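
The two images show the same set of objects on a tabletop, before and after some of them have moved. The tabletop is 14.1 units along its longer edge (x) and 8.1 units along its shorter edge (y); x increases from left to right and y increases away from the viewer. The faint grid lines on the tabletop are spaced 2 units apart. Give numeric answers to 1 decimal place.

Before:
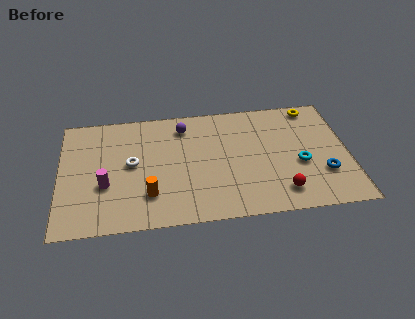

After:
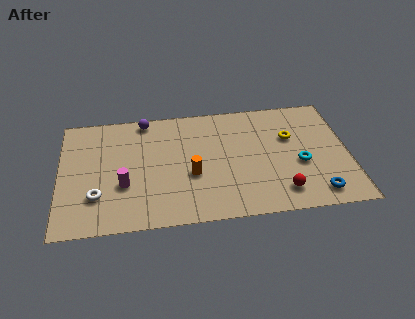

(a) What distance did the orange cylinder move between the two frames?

2.4

The orange cylinder was near (4.3, 2.1) before and (6.4, 3.2) after, so it travelled √(2.1² + 1.1²) ≈ 2.4 units.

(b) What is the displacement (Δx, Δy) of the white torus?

(-1.7, -2.0)

The white torus was at about (3.5, 4.3) and moved to about (1.8, 2.3).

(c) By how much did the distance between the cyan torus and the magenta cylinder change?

-0.9

Before: roughly 9.5 units apart; after: 8.6. That's 0.9 units closer together.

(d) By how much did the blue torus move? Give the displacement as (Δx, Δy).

(-0.4, -1.3)

The blue torus started near (12.8, 2.5) and ended near (12.4, 1.2).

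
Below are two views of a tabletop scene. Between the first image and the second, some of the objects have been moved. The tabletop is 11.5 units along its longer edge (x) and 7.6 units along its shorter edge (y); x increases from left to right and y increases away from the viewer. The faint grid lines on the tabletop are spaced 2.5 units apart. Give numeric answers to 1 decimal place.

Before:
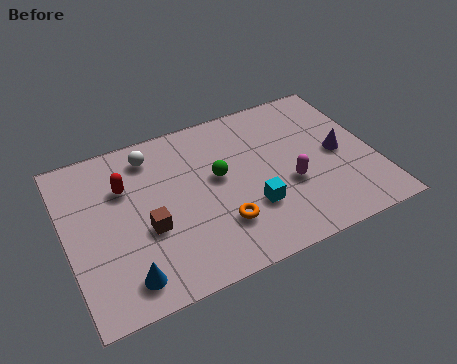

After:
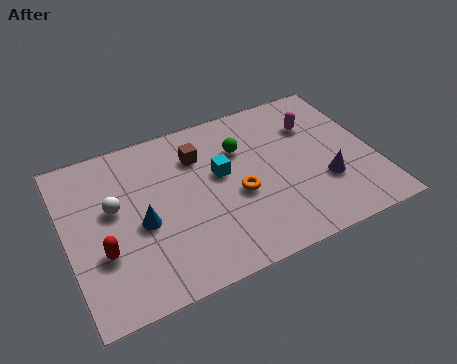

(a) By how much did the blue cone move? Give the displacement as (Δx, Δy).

(0.8, 2.1)

The blue cone started near (1.9, 1.2) and ended near (2.7, 3.3).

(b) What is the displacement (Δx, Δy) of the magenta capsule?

(1.3, 2.5)

From the two frames, the magenta capsule sits at roughly (8.2, 2.9) before and (9.5, 5.4) after.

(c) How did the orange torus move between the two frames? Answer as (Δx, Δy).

(0.8, 1.1)

The orange torus was at about (5.5, 2.1) and moved to about (6.3, 3.2).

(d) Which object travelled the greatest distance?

the brown cube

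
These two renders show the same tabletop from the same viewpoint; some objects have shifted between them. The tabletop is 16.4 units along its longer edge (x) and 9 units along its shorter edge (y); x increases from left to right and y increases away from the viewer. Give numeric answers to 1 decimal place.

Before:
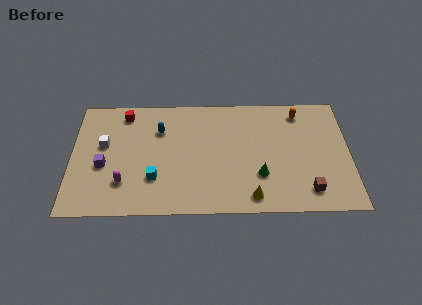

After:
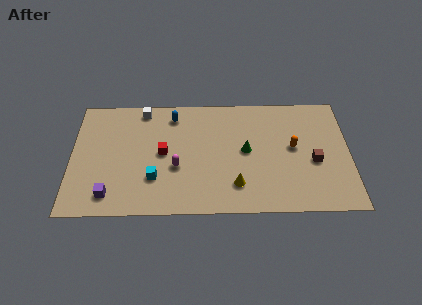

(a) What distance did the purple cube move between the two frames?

2.2

From (1.9, 3.7) to (2.3, 1.5), the purple cube covered √(0.4² + 2.2²) ≈ 2.2 units.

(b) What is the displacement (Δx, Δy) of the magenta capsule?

(3.1, 1.1)

The magenta capsule was at about (3.1, 2.4) and moved to about (6.2, 3.5).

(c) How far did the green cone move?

2.1

From (11.1, 2.8) to (10.3, 4.7), the green cone covered √(0.8² + 1.9²) ≈ 2.1 units.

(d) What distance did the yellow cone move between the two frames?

1.3

The yellow cone was near (10.6, 1.2) before and (9.7, 2.1) after, so it travelled √(0.9² + 0.9²) ≈ 1.3 units.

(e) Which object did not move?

the cyan cube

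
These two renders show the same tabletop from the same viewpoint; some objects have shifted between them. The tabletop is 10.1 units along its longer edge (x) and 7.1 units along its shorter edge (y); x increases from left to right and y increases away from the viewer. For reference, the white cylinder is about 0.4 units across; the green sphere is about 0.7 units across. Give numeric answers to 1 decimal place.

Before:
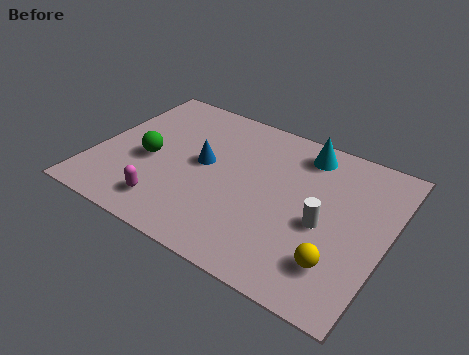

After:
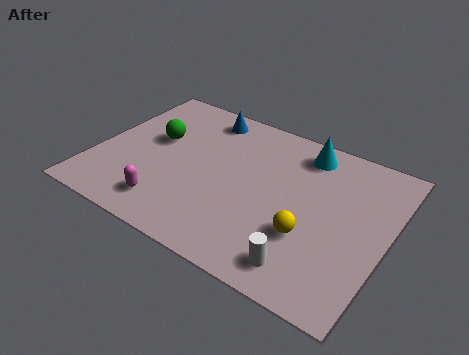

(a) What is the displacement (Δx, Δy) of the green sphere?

(0.0, 1.1)

From the two frames, the green sphere sits at roughly (1.9, 3.1) before and (1.9, 4.2) after.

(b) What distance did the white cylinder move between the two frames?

2.0

The white cylinder was near (8.0, 3.1) before and (7.7, 1.1) after, so it travelled √(0.3² + 2.0²) ≈ 2.0 units.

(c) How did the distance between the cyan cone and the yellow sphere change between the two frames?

-1.0

Before: roughly 4.7 units apart; after: 3.7. That's 1.0 units closer together.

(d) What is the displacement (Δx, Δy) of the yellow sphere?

(-1.1, 0.7)

The yellow sphere started near (8.7, 1.7) and ended near (7.6, 2.4).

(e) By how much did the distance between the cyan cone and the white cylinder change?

+1.9

Before: roughly 3.1 units apart; after: 5.0. That's 1.9 units further apart.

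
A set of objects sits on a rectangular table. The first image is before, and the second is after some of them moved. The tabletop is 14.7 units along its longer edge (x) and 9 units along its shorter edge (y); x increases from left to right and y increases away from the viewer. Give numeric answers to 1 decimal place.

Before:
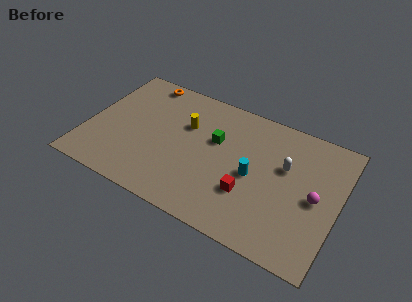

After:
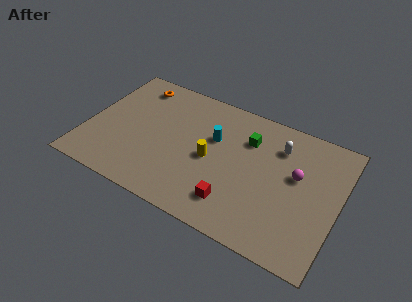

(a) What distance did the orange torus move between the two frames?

0.6

From (2.7, 8.1) to (2.3, 7.6), the orange torus covered √(0.4² + 0.5²) ≈ 0.6 units.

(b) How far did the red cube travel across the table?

1.2

The red cube moved from about (9.7, 2.9) to (9.0, 1.9), a distance of √(0.7² + 1.0²) ≈ 1.2.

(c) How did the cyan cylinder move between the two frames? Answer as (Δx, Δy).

(-2.5, 1.5)

The cyan cylinder started near (9.8, 4.2) and ended near (7.3, 5.7).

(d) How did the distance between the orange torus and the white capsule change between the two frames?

-0.4

They were about 9.1 units apart before and 8.7 after — 0.4 units closer together.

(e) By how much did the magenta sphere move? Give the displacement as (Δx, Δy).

(-1.2, 1.0)

The magenta sphere started near (13.4, 4.3) and ended near (12.2, 5.3).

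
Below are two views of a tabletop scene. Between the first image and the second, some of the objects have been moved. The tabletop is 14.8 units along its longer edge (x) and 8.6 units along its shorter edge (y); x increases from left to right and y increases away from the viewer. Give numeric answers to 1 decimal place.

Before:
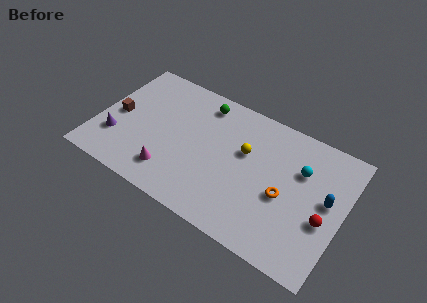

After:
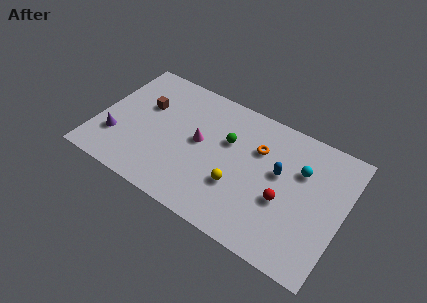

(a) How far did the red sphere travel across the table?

2.4

The red sphere moved from about (13.8, 3.4) to (11.4, 3.4), a distance of √(2.4² + 0.0²) ≈ 2.4.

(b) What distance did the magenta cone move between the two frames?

3.1

The magenta cone was near (4.8, 1.8) before and (6.1, 4.6) after, so it travelled √(1.3² + 2.8²) ≈ 3.1 units.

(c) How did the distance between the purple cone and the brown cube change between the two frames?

+1.7

Before: roughly 1.6 units apart; after: 3.3. That's 1.7 units further apart.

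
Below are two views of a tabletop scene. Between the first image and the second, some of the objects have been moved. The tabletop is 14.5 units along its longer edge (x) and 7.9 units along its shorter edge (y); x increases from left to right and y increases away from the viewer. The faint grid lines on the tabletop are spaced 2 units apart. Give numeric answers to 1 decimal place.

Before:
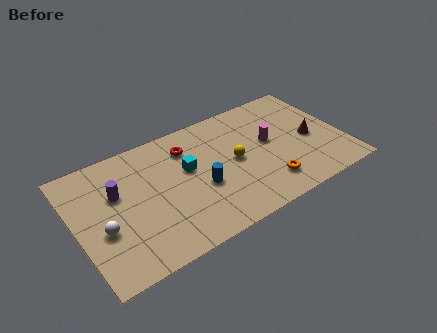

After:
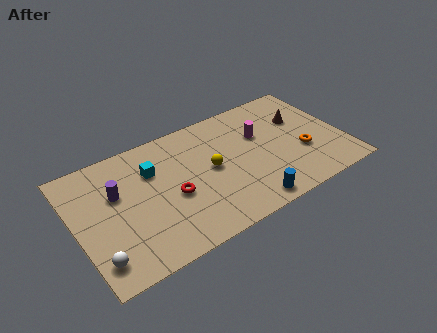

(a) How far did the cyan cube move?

2.0

From (6.1, 4.7) to (4.3, 5.5), the cyan cube covered √(1.8² + 0.8²) ≈ 2.0 units.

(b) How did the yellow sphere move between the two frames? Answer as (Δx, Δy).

(-1.3, 0.1)

From the two frames, the yellow sphere sits at roughly (8.6, 4.0) before and (7.3, 4.1) after.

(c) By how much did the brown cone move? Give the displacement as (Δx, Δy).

(-0.3, 1.6)

The brown cone started near (12.8, 3.6) and ended near (12.5, 5.2).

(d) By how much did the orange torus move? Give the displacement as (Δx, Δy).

(2.2, 1.2)

From the two frames, the orange torus sits at roughly (10.0, 1.7) before and (12.2, 2.9) after.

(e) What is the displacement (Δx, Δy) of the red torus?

(-1.2, -2.7)

The red torus was at about (6.3, 6.1) and moved to about (5.1, 3.4).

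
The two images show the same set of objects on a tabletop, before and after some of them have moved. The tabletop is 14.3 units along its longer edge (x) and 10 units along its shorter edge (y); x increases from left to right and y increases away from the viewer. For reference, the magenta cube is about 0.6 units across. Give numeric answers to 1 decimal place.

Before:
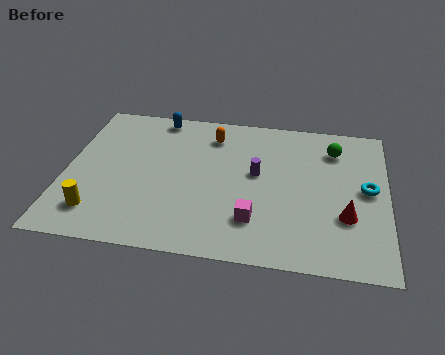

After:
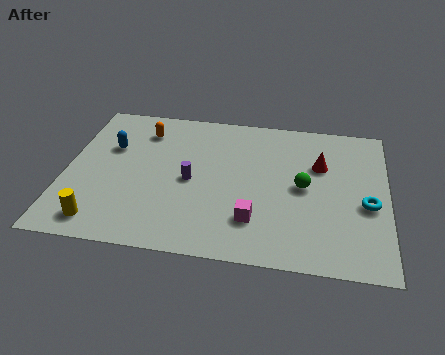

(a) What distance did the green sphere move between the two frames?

3.1

The green sphere moved from about (11.9, 7.8) to (10.6, 5.0), a distance of √(1.3² + 2.8²) ≈ 3.1.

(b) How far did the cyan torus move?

1.0

The cyan torus moved from about (13.4, 5.2) to (13.4, 4.2), a distance of √(0.0² + 1.0²) ≈ 1.0.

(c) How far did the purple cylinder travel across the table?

3.0

The purple cylinder moved from about (8.5, 5.6) to (5.6, 4.7), a distance of √(2.9² + 0.9²) ≈ 3.0.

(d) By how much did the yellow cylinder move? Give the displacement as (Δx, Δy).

(0.2, -0.6)

The yellow cylinder was at about (1.6, 2.0) and moved to about (1.8, 1.4).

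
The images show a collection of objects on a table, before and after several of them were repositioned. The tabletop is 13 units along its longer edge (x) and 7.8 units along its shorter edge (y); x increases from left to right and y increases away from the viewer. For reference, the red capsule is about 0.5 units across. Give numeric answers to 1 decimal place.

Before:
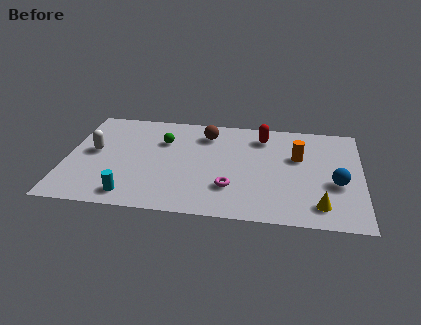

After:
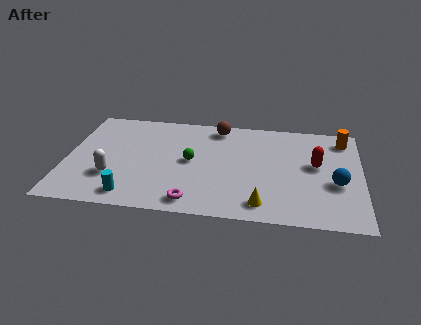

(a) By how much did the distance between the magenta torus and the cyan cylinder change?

-1.7

They were about 4.4 units apart before and 2.7 after — 1.7 units closer together.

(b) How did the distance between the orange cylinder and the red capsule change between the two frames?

+0.3

Before: roughly 2.1 units apart; after: 2.4. That's 0.3 units further apart.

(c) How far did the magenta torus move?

2.0

The magenta torus was near (7.3, 2.2) before and (5.7, 1.0) after, so it travelled √(1.6² + 1.2²) ≈ 2.0 units.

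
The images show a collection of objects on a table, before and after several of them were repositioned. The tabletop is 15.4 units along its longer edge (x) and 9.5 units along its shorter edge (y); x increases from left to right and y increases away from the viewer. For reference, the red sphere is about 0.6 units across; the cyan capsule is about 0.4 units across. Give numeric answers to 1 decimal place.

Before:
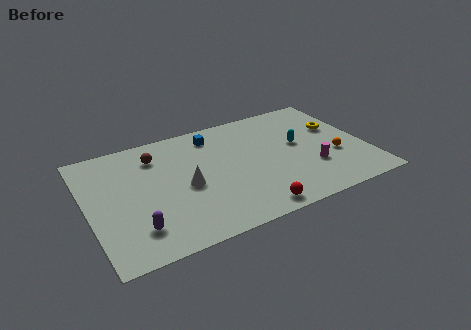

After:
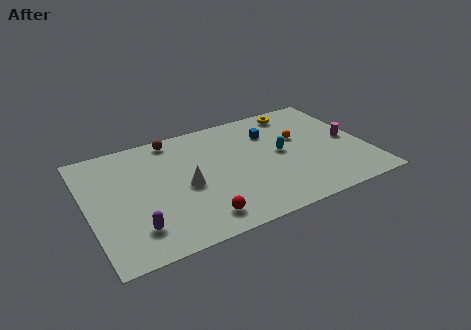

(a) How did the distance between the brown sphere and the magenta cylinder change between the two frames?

+0.9

Before: roughly 9.3 units apart; after: 10.2. That's 0.9 units further apart.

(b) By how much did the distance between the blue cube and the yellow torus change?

-4.9

They were about 7.1 units apart before and 2.2 after — 4.9 units closer together.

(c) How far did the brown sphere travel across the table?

1.6

The brown sphere was near (4.0, 7.4) before and (5.1, 8.5) after, so it travelled √(1.1² + 1.1²) ≈ 1.6 units.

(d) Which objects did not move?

the purple capsule and the white cone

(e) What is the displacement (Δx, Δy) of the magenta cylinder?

(2.3, 1.6)

The magenta cylinder was at about (12.2, 3.0) and moved to about (14.5, 4.6).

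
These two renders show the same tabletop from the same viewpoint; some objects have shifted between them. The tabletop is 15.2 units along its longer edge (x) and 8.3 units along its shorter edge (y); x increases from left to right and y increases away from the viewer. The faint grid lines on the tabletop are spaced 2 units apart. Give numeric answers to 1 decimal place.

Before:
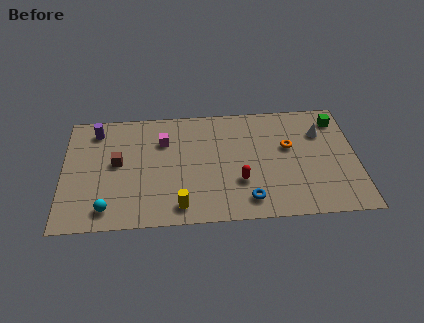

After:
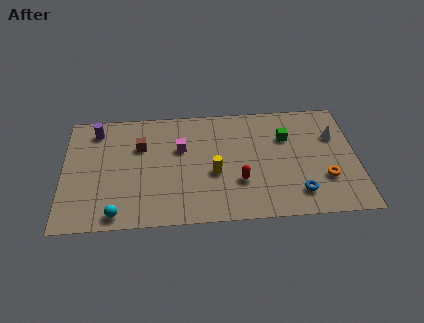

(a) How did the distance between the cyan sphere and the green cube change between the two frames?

-3.2

Before: roughly 13.2 units apart; after: 10.0. That's 3.2 units closer together.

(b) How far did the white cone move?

0.8

The white cone moved from about (13.4, 5.9) to (14.1, 5.6), a distance of √(0.7² + 0.3²) ≈ 0.8.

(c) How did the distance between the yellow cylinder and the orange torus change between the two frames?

-1.1

They were about 6.9 units apart before and 5.8 after — 1.1 units closer together.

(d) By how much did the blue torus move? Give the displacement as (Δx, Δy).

(2.6, 0.3)

The blue torus was at about (9.5, 1.4) and moved to about (12.1, 1.7).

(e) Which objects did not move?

the purple cylinder and the red capsule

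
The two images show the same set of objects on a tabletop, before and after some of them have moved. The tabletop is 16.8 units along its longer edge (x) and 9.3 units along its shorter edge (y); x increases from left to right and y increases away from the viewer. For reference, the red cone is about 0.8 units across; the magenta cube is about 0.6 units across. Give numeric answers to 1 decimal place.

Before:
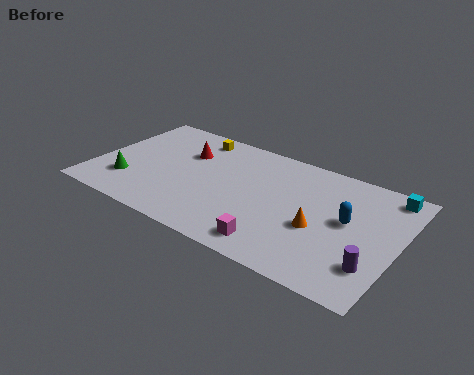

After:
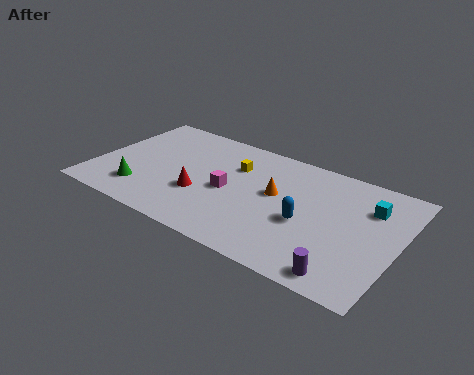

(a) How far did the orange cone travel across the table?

3.0

The orange cone moved from about (12.6, 3.8) to (10.0, 5.3), a distance of √(2.6² + 1.5²) ≈ 3.0.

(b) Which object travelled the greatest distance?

the magenta cube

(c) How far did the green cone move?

0.9

From (2.1, 2.5) to (2.9, 2.1), the green cone covered √(0.8² + 0.4²) ≈ 0.9 units.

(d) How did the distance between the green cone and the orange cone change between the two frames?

-2.8

They were about 10.6 units apart before and 7.8 after — 2.8 units closer together.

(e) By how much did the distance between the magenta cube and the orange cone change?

-0.4

The distance was about 3.1 in the first image and 2.7 in the second, so they moved 0.4 units closer together.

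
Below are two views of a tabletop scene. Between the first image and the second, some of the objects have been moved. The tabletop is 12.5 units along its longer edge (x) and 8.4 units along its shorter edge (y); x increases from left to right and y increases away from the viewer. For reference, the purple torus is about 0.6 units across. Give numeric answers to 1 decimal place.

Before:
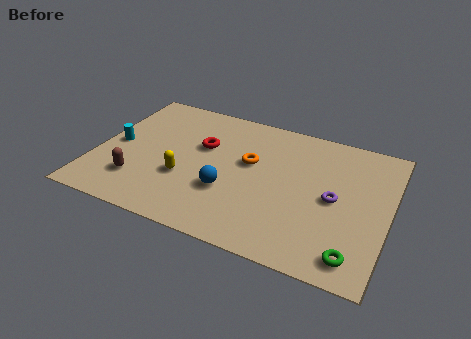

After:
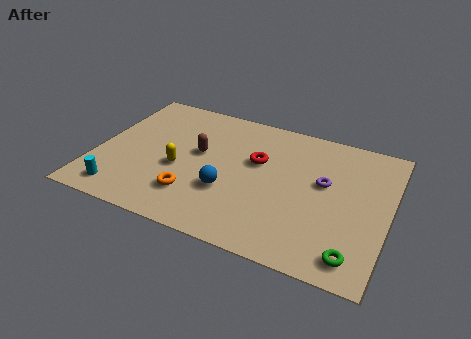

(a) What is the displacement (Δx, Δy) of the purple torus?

(-0.5, 0.8)

From the two frames, the purple torus sits at roughly (10.2, 4.1) before and (9.7, 4.9) after.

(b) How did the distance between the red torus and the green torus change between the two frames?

-2.0

Before: roughly 8.0 units apart; after: 6.0. That's 2.0 units closer together.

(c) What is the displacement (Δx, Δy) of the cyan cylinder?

(0.6, -2.9)

From the two frames, the cyan cylinder sits at roughly (0.8, 4.1) before and (1.4, 1.2) after.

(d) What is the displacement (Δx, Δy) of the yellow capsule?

(-0.3, 0.5)

The yellow capsule started near (3.9, 3.0) and ended near (3.6, 3.5).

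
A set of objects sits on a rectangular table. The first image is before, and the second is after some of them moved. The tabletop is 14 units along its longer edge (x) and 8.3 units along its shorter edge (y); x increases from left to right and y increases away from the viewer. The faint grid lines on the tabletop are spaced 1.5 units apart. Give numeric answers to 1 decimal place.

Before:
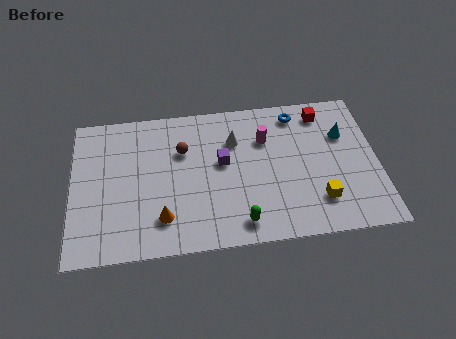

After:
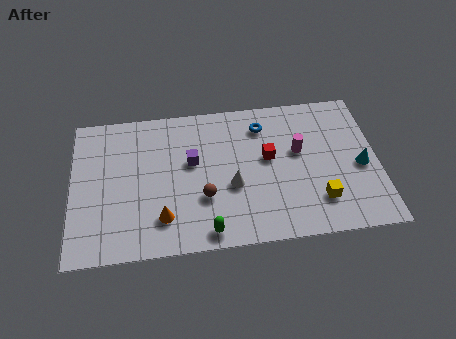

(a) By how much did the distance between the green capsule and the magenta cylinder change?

+1.1

Before: roughly 4.8 units apart; after: 5.9. That's 1.1 units further apart.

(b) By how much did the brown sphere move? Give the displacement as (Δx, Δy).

(0.9, -2.8)

The brown sphere was at about (5.1, 5.6) and moved to about (6.0, 2.8).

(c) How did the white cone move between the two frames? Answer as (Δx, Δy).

(-0.2, -2.6)

The white cone started near (7.5, 5.9) and ended near (7.3, 3.3).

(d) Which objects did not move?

the orange cone and the yellow cube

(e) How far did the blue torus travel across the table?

1.7

The blue torus was near (10.4, 7.1) before and (8.8, 6.6) after, so it travelled √(1.6² + 0.5²) ≈ 1.7 units.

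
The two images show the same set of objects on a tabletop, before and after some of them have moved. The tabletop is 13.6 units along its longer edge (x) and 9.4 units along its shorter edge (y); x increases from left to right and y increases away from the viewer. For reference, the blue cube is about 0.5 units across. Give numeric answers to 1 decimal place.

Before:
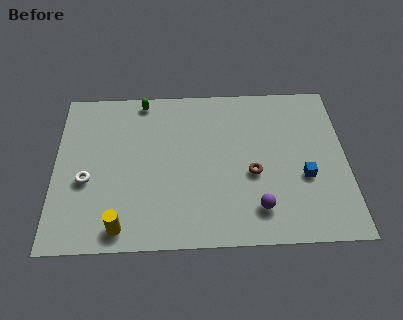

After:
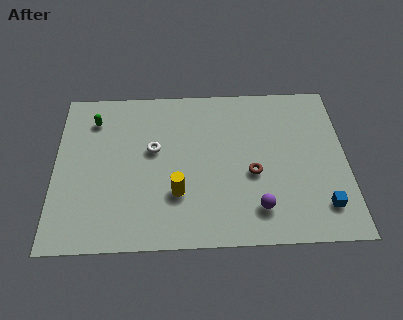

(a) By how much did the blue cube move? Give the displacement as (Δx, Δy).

(0.8, -1.7)

From the two frames, the blue cube sits at roughly (11.6, 3.6) before and (12.4, 1.9) after.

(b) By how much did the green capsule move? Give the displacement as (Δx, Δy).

(-2.3, -1.1)

The green capsule started near (4.1, 8.5) and ended near (1.8, 7.4).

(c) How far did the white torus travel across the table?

3.5

From (1.5, 3.8) to (4.6, 5.5), the white torus covered √(3.1² + 1.7²) ≈ 3.5 units.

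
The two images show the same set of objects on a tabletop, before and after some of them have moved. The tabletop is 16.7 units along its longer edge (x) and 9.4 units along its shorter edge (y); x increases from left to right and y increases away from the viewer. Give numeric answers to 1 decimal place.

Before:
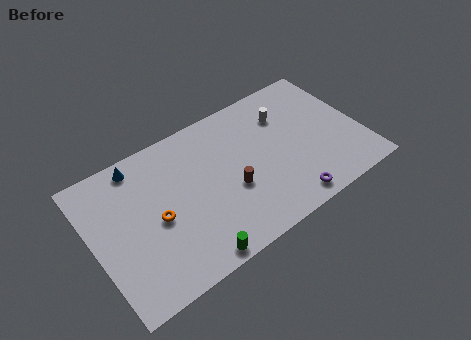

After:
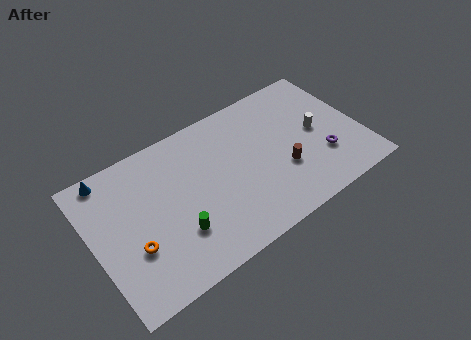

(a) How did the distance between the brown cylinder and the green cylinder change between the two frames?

+2.6

The distance was about 4.2 in the first image and 6.8 in the second, so they moved 2.6 units further apart.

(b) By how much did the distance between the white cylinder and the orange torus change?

+3.0

The distance was about 9.0 in the first image and 12.0 in the second, so they moved 3.0 units further apart.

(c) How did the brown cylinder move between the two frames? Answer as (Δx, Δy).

(3.2, -0.4)

From the two frames, the brown cylinder sits at roughly (8.4, 3.7) before and (11.6, 3.3) after.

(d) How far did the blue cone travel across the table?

1.8

From (3.3, 8.3) to (1.5, 8.5), the blue cone covered √(1.8² + 0.2²) ≈ 1.8 units.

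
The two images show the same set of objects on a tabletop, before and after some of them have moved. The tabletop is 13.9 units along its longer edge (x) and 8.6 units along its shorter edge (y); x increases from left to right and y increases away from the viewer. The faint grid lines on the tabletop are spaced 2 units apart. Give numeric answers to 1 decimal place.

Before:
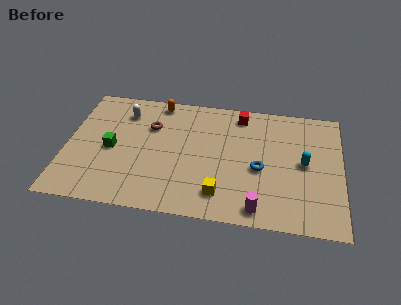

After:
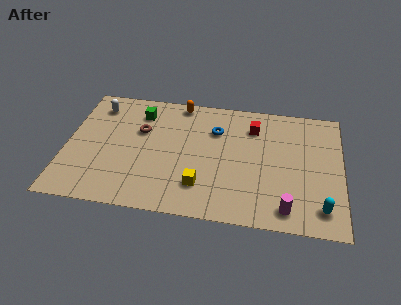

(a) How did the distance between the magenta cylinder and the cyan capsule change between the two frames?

-2.3

Before: roughly 4.0 units apart; after: 1.7. That's 2.3 units closer together.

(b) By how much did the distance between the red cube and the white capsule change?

+2.1

They were about 5.9 units apart before and 8.0 after — 2.1 units further apart.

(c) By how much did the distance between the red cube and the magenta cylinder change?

-0.8

The distance was about 6.5 in the first image and 5.7 in the second, so they moved 0.8 units closer together.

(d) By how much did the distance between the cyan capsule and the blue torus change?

+4.8

Before: roughly 2.3 units apart; after: 7.1. That's 4.8 units further apart.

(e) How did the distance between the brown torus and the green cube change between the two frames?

-1.4

Before: roughly 2.7 units apart; after: 1.3. That's 1.4 units closer together.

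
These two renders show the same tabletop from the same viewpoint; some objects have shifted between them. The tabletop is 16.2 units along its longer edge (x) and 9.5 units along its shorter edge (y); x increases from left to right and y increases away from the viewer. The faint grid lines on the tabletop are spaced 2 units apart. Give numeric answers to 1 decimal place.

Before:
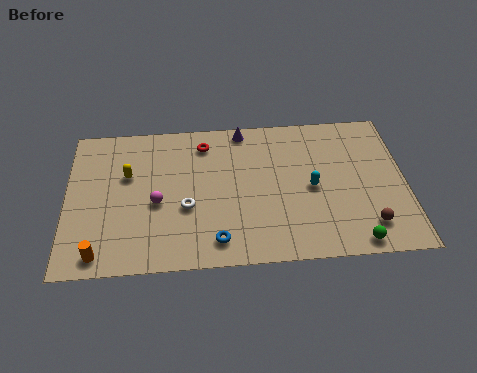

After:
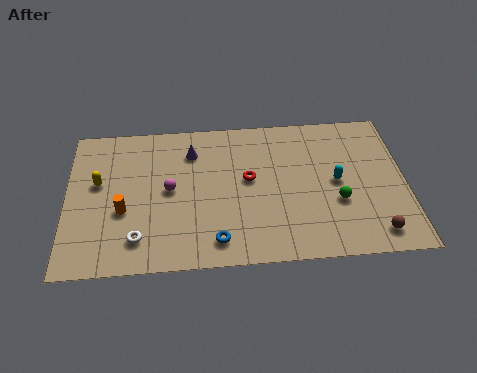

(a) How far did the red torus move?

3.3

From (6.6, 7.8) to (8.7, 5.3), the red torus covered √(2.1² + 2.5²) ≈ 3.3 units.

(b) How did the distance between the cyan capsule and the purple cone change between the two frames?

+2.1

The distance was about 5.2 in the first image and 7.3 in the second, so they moved 2.1 units further apart.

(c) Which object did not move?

the blue torus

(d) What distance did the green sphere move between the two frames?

2.7

The green sphere was near (13.6, 0.9) before and (12.9, 3.5) after, so it travelled √(0.7² + 2.6²) ≈ 2.7 units.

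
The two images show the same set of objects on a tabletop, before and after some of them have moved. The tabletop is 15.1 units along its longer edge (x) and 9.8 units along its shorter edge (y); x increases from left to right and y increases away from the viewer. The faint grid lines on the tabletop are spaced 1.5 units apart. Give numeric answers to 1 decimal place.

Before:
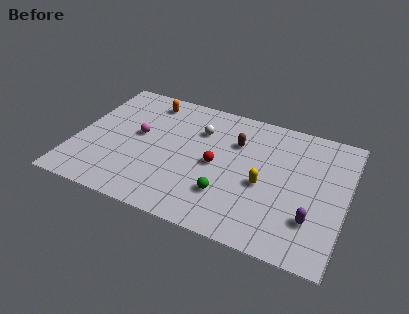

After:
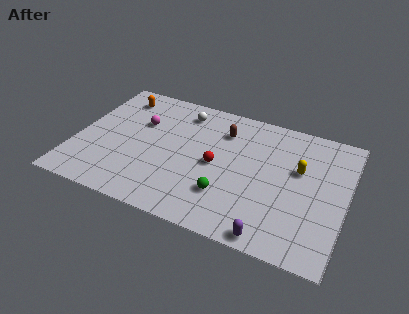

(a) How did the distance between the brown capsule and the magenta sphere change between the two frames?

-0.9

The distance was about 5.6 in the first image and 4.7 in the second, so they moved 0.9 units closer together.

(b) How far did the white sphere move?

1.6

The white sphere moved from about (6.7, 7.0) to (5.6, 8.1), a distance of √(1.1² + 1.1²) ≈ 1.6.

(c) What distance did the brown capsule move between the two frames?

1.0

From (8.8, 6.8) to (8.0, 7.4), the brown capsule covered √(0.8² + 0.6²) ≈ 1.0 units.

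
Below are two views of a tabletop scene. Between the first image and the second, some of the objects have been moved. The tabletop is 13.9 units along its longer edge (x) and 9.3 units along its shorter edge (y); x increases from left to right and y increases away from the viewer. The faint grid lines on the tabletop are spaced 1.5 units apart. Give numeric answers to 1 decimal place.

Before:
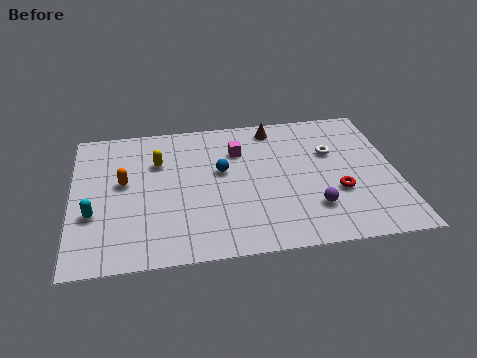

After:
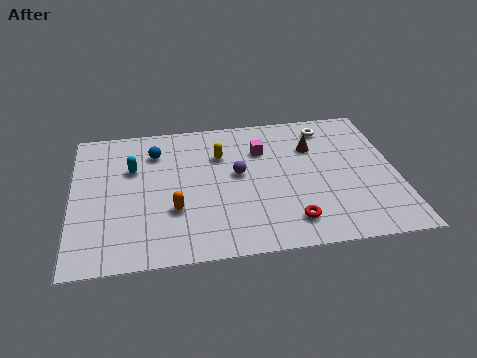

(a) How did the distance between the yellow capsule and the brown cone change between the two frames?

-1.4

Before: roughly 5.4 units apart; after: 4.0. That's 1.4 units closer together.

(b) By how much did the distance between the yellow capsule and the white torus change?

-2.6

The distance was about 7.5 in the first image and 4.9 in the second, so they moved 2.6 units closer together.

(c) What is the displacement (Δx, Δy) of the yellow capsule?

(2.7, 0.1)

From the two frames, the yellow capsule sits at roughly (3.7, 6.4) before and (6.4, 6.5) after.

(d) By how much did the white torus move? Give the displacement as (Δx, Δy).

(-0.1, 1.8)

From the two frames, the white torus sits at roughly (11.2, 6.0) before and (11.1, 7.8) after.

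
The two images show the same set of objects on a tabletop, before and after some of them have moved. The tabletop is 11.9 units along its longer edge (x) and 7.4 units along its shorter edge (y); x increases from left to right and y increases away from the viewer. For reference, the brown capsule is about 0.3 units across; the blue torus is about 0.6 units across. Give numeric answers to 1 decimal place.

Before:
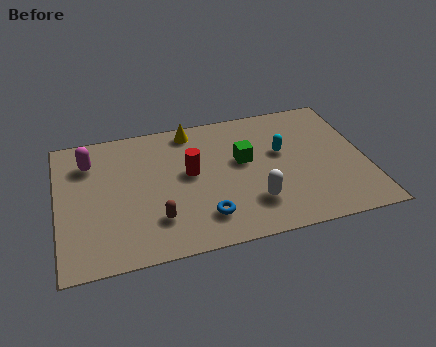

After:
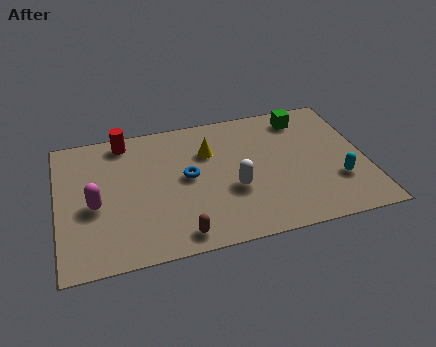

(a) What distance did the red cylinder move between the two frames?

3.4

The red cylinder moved from about (5.1, 4.1) to (2.7, 6.5), a distance of √(2.4² + 2.4²) ≈ 3.4.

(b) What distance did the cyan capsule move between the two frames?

2.9

From (8.7, 4.4) to (10.7, 2.3), the cyan capsule covered √(2.0² + 2.1²) ≈ 2.9 units.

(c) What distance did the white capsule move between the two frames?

1.1

The white capsule was near (7.4, 1.9) before and (6.7, 2.8) after, so it travelled √(0.7² + 0.9²) ≈ 1.1 units.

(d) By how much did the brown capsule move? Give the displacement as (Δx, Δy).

(0.8, -1.0)

From the two frames, the brown capsule sits at roughly (3.7, 1.9) before and (4.5, 0.9) after.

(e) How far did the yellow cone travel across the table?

1.5

The yellow cone moved from about (5.3, 6.5) to (5.9, 5.1), a distance of √(0.6² + 1.4²) ≈ 1.5.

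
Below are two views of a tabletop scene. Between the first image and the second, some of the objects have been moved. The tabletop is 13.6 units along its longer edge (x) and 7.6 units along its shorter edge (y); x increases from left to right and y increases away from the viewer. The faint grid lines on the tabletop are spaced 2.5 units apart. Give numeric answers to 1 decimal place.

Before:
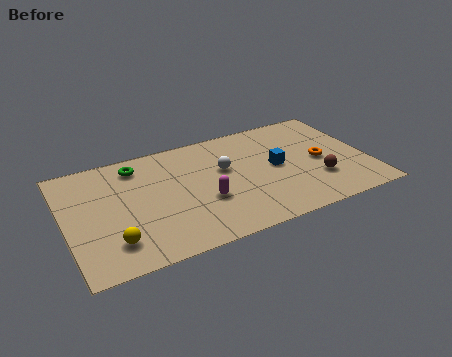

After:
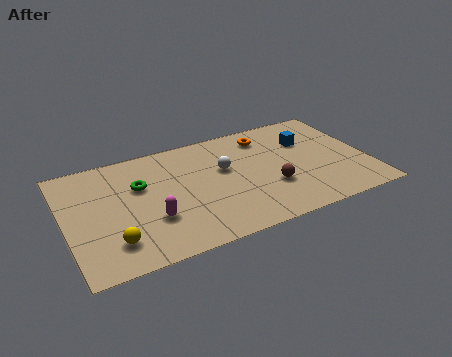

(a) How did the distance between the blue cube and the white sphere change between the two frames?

+1.5

They were about 2.4 units apart before and 3.9 after — 1.5 units further apart.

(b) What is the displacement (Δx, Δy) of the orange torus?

(-2.2, 2.6)

From the two frames, the orange torus sits at roughly (11.5, 3.6) before and (9.3, 6.2) after.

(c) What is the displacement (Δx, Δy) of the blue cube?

(1.6, 1.3)

The blue cube started near (9.5, 3.9) and ended near (11.1, 5.2).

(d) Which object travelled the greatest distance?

the orange torus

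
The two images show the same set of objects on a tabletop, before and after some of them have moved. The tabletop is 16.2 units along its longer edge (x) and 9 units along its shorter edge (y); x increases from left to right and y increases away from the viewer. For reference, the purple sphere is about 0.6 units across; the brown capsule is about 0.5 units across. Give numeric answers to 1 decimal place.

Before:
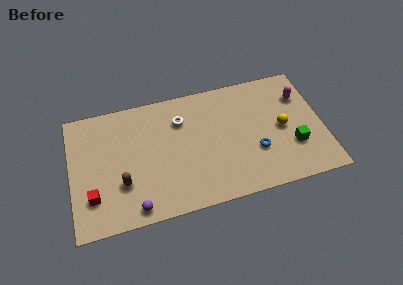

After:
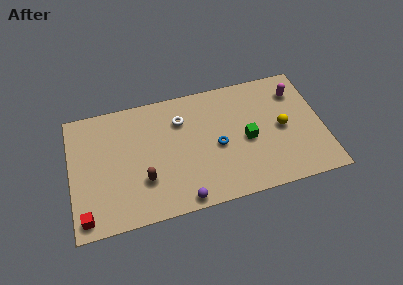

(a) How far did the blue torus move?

2.6

From (11.8, 3.1) to (9.4, 4.1), the blue torus covered √(2.4² + 1.0²) ≈ 2.6 units.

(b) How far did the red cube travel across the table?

1.4

The red cube moved from about (1.3, 2.4) to (0.8, 1.1), a distance of √(0.5² + 1.3²) ≈ 1.4.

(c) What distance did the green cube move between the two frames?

3.1

From (14.2, 2.9) to (11.3, 4.1), the green cube covered √(2.9² + 1.2²) ≈ 3.1 units.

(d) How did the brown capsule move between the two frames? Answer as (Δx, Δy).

(1.4, -0.1)

The brown capsule started near (3.2, 2.9) and ended near (4.6, 2.8).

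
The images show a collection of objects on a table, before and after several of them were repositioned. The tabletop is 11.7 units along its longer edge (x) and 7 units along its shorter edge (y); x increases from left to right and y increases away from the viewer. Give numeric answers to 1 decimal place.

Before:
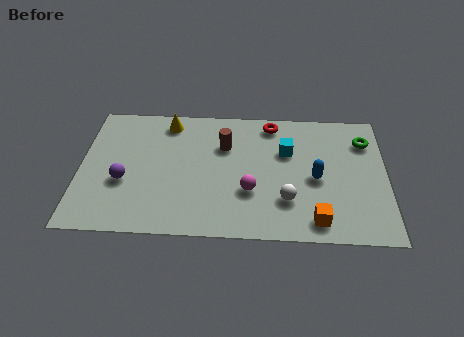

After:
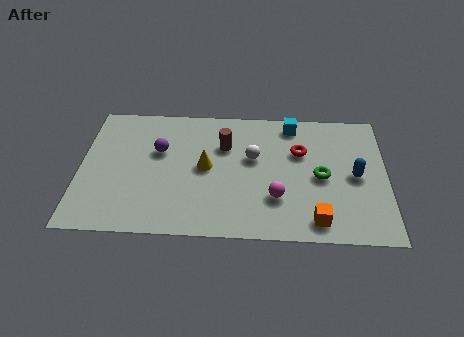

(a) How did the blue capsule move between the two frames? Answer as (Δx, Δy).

(1.5, 0.2)

The blue capsule started near (9.0, 3.2) and ended near (10.5, 3.4).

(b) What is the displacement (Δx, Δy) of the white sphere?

(-1.3, 2.2)

The white sphere was at about (7.9, 2.0) and moved to about (6.6, 4.2).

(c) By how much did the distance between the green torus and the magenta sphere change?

-3.2

The distance was about 5.3 in the first image and 2.1 in the second, so they moved 3.2 units closer together.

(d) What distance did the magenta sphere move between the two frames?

1.0

The magenta sphere was near (6.5, 2.4) before and (7.5, 2.1) after, so it travelled √(1.0² + 0.3²) ≈ 1.0 units.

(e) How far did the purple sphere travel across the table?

2.1

From (1.7, 2.7) to (3.0, 4.4), the purple sphere covered √(1.3² + 1.7²) ≈ 2.1 units.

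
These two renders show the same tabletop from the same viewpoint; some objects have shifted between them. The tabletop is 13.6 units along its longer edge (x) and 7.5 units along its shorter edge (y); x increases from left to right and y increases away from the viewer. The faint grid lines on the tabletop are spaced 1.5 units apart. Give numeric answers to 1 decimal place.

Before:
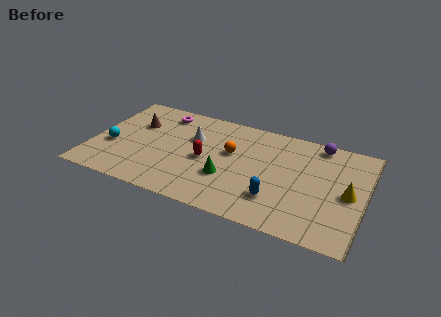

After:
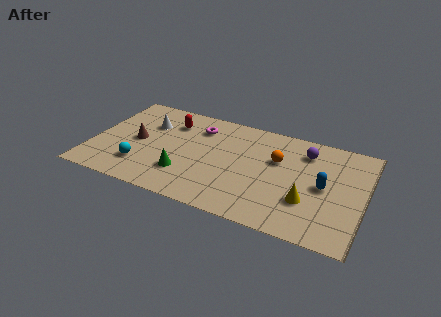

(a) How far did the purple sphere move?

1.0

The purple sphere was near (11.1, 6.7) before and (10.5, 5.9) after, so it travelled √(0.6² + 0.8²) ≈ 1.0 units.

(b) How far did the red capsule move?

3.0

From (5.7, 3.5) to (3.7, 5.7), the red capsule covered √(2.0² + 2.2²) ≈ 3.0 units.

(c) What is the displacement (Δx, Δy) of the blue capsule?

(2.2, 1.7)

The blue capsule started near (9.4, 2.0) and ended near (11.6, 3.7).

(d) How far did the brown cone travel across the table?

1.3

From (2.0, 5.0) to (2.2, 3.7), the brown cone covered √(0.2² + 1.3²) ≈ 1.3 units.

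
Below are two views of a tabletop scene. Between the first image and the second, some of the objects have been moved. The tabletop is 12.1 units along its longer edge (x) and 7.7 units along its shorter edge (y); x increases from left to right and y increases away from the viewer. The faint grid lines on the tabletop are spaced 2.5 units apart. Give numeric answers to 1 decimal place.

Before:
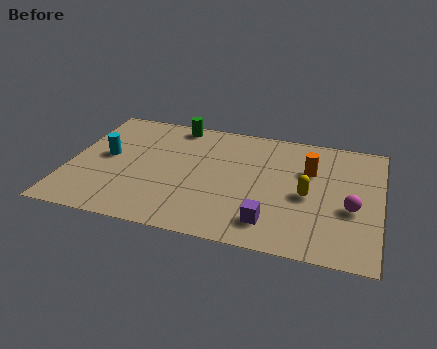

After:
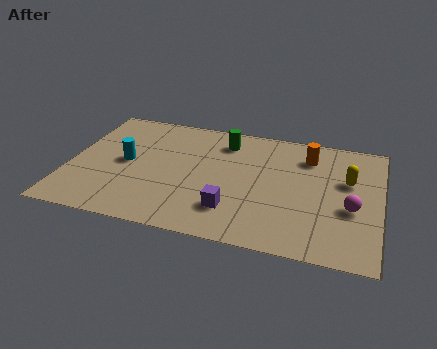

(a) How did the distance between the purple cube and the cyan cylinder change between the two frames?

-2.4

Before: roughly 7.1 units apart; after: 4.7. That's 2.4 units closer together.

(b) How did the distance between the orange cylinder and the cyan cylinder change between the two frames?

-0.7

Before: roughly 8.0 units apart; after: 7.3. That's 0.7 units closer together.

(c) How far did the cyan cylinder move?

0.8

The cyan cylinder moved from about (1.4, 4.1) to (2.2, 3.9), a distance of √(0.8² + 0.2²) ≈ 0.8.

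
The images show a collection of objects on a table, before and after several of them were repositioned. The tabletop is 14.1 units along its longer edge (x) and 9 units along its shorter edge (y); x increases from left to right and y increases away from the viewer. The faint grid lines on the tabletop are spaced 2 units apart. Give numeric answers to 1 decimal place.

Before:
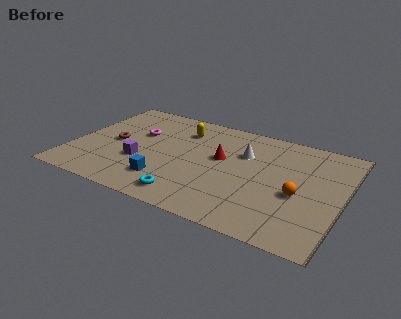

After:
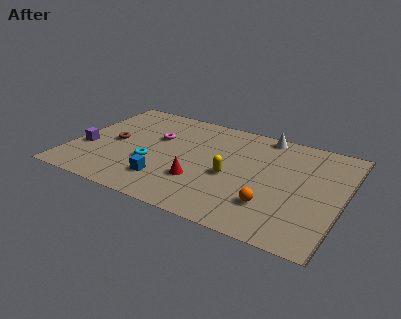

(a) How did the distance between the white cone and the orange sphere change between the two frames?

+2.0

The distance was about 3.9 in the first image and 5.9 in the second, so they moved 2.0 units further apart.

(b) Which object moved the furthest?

the yellow capsule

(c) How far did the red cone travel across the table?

2.5

The red cone moved from about (7.7, 5.2) to (6.9, 2.8), a distance of √(0.8² + 2.4²) ≈ 2.5.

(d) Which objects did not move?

the blue cube and the brown torus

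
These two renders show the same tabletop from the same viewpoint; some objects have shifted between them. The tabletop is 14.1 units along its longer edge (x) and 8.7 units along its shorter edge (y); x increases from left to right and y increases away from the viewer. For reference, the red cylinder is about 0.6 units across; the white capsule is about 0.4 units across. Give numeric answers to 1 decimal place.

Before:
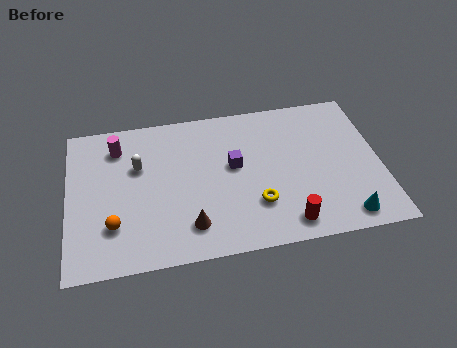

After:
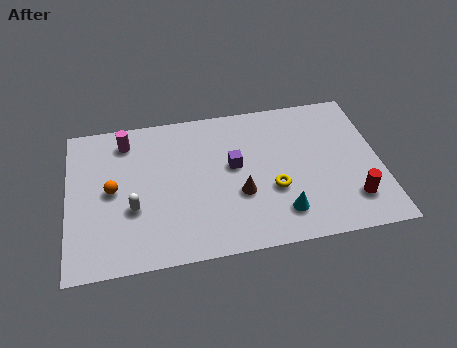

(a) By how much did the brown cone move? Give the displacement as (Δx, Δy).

(2.3, 1.4)

The brown cone was at about (5.4, 1.8) and moved to about (7.7, 3.2).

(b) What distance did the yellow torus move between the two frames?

1.1

The yellow torus moved from about (8.4, 2.5) to (9.2, 3.2), a distance of √(0.8² + 0.7²) ≈ 1.1.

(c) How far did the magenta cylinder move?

0.5

From (2.3, 6.9) to (2.7, 7.2), the magenta cylinder covered √(0.4² + 0.3²) ≈ 0.5 units.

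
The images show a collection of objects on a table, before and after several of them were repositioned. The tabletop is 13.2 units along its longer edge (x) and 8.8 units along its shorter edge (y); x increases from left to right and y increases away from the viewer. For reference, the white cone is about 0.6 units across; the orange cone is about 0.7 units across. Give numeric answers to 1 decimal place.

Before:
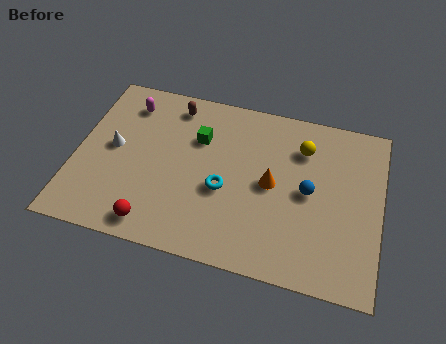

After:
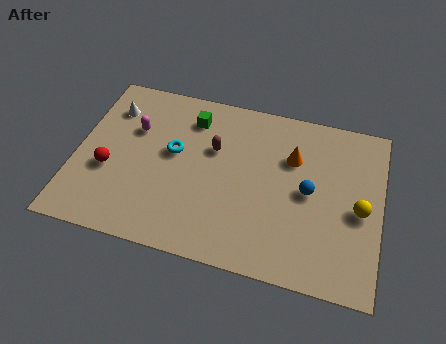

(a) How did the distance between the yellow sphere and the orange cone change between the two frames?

+1.1

Before: roughly 2.5 units apart; after: 3.6. That's 1.1 units further apart.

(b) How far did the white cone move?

2.1

From (1.6, 4.6) to (1.3, 6.7), the white cone covered √(0.3² + 2.1²) ≈ 2.1 units.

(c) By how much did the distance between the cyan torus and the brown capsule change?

-2.8

Before: roughly 4.6 units apart; after: 1.8. That's 2.8 units closer together.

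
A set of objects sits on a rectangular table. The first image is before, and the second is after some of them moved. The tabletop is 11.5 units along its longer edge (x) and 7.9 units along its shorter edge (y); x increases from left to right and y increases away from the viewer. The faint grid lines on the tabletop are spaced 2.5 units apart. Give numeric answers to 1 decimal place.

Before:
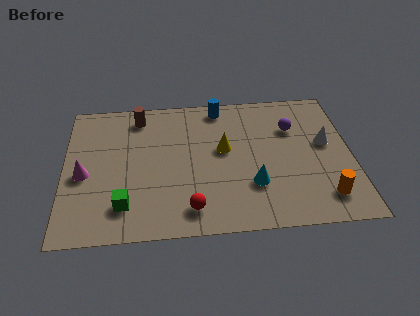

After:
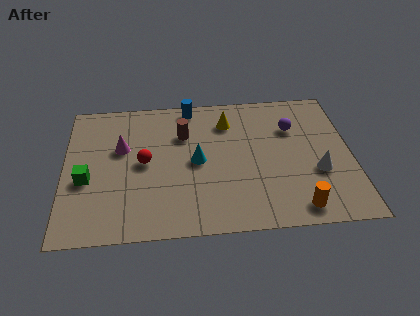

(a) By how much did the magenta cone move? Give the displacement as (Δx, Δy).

(1.5, 1.4)

The magenta cone was at about (0.8, 3.5) and moved to about (2.3, 4.9).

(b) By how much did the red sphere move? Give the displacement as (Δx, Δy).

(-1.8, 2.7)

From the two frames, the red sphere sits at roughly (5.0, 1.3) before and (3.2, 4.0) after.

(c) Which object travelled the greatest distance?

the red sphere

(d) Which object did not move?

the purple sphere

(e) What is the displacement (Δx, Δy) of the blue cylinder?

(-1.2, 0.1)

The blue cylinder was at about (6.3, 7.0) and moved to about (5.1, 7.1).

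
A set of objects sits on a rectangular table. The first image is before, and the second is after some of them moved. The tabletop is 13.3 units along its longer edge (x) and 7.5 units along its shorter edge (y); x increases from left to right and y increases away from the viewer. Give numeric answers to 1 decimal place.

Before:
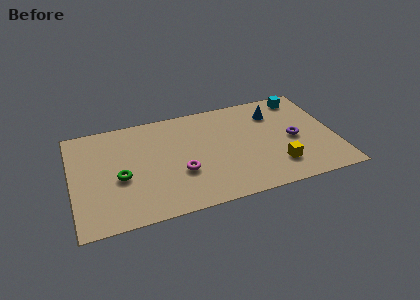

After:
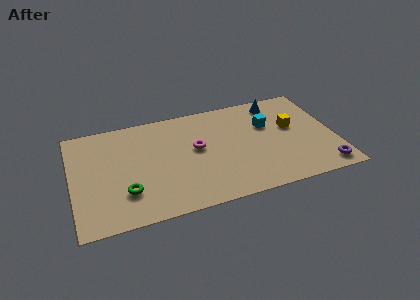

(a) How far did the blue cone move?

0.7

From (10.4, 5.7) to (10.6, 6.4), the blue cone covered √(0.2² + 0.7²) ≈ 0.7 units.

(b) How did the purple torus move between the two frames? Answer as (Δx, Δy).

(1.3, -2.5)

The purple torus started near (11.2, 3.5) and ended near (12.5, 1.0).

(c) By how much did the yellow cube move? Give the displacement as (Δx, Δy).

(1.0, 2.6)

The yellow cube started near (10.2, 1.8) and ended near (11.2, 4.4).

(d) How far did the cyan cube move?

2.5

The cyan cube moved from about (11.9, 6.5) to (10.0, 4.9), a distance of √(1.9² + 1.6²) ≈ 2.5.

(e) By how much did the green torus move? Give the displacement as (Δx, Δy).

(0.2, -1.1)

The green torus started near (2.4, 3.2) and ended near (2.6, 2.1).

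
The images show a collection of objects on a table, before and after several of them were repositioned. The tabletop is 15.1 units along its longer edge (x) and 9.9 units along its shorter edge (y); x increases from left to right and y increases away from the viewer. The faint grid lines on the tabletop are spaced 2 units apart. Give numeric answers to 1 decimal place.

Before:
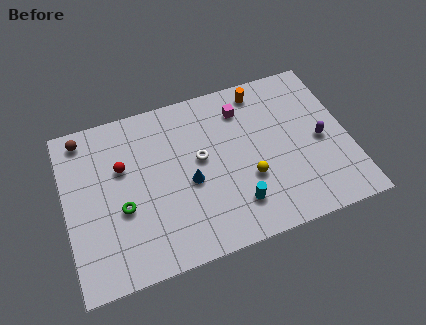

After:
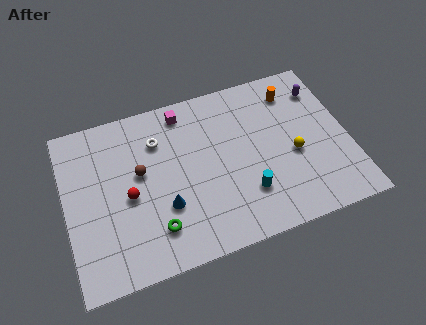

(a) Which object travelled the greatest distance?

the brown sphere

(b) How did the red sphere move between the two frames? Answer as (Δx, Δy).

(0.2, -1.8)

From the two frames, the red sphere sits at roughly (3.1, 6.3) before and (3.3, 4.5) after.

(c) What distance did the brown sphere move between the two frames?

4.1

From (1.2, 8.7) to (4.0, 5.7), the brown sphere covered √(2.8² + 3.0²) ≈ 4.1 units.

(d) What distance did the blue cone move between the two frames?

1.7

From (6.5, 4.3) to (5.1, 3.3), the blue cone covered √(1.4² + 1.0²) ≈ 1.7 units.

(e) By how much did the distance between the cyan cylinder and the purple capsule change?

+1.4

The distance was about 5.4 in the first image and 6.8 in the second, so they moved 1.4 units further apart.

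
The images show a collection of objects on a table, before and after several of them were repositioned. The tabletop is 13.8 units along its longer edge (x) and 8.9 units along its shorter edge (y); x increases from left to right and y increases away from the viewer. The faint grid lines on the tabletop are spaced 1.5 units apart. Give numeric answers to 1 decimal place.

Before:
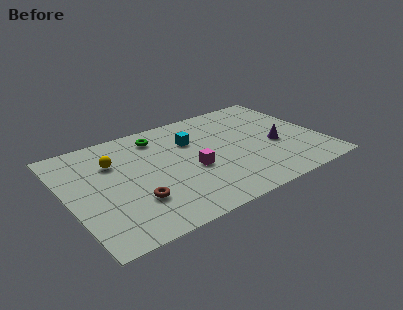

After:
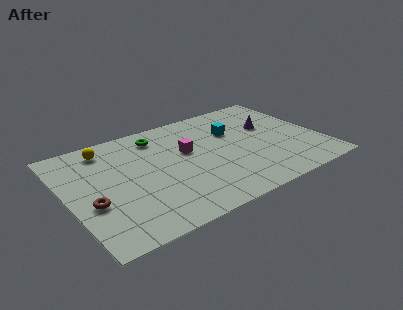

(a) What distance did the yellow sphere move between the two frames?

1.3

The yellow sphere was near (2.7, 6.2) before and (2.5, 7.5) after, so it travelled √(0.2² + 1.3²) ≈ 1.3 units.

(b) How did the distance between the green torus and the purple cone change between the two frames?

-0.7

Before: roughly 7.0 units apart; after: 6.3. That's 0.7 units closer together.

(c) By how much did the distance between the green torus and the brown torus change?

+0.6

The distance was about 5.1 in the first image and 5.7 in the second, so they moved 0.6 units further apart.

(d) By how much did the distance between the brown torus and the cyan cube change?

+3.5

They were about 5.1 units apart before and 8.6 after — 3.5 units further apart.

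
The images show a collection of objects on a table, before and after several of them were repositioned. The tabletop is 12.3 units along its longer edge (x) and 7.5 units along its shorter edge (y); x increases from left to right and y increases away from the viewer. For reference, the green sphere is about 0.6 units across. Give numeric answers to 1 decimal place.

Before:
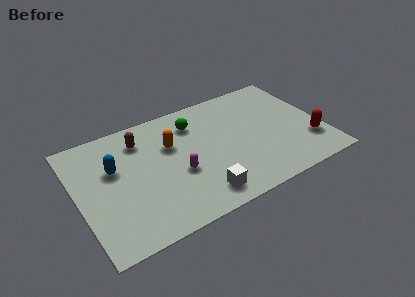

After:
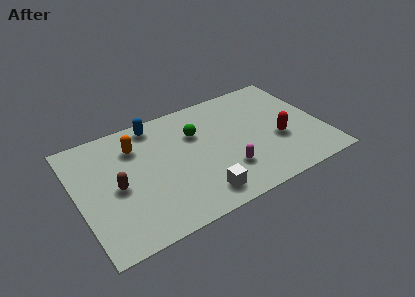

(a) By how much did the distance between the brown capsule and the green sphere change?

+1.8

They were about 2.7 units apart before and 4.5 after — 1.8 units further apart.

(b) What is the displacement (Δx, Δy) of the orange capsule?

(-1.7, 0.7)

The orange capsule started near (4.8, 4.9) and ended near (3.1, 5.6).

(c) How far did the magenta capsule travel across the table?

2.5

The magenta capsule was near (4.9, 3.0) before and (7.2, 2.1) after, so it travelled √(2.3² + 0.9²) ≈ 2.5 units.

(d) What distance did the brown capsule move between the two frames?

2.8

The brown capsule moved from about (3.4, 5.9) to (1.9, 3.5), a distance of √(1.5² + 2.4²) ≈ 2.8.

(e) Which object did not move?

the white cube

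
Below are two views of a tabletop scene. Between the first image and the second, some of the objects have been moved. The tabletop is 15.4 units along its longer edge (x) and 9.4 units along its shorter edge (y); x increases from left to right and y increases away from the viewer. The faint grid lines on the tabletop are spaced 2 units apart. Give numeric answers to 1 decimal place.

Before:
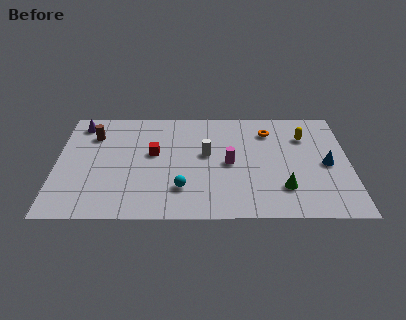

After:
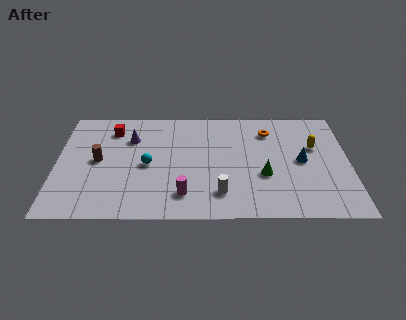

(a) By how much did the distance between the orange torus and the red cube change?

+1.9

They were about 6.4 units apart before and 8.3 after — 1.9 units further apart.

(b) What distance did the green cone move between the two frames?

1.5

The green cone was near (11.9, 2.4) before and (10.9, 3.5) after, so it travelled √(1.0² + 1.1²) ≈ 1.5 units.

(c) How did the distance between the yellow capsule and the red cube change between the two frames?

+2.7

The distance was about 8.1 in the first image and 10.8 in the second, so they moved 2.7 units further apart.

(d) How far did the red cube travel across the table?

3.0

The red cube was near (5.1, 5.4) before and (2.9, 7.5) after, so it travelled √(2.2² + 2.1²) ≈ 3.0 units.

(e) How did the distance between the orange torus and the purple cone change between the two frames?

-2.7

They were about 10.0 units apart before and 7.3 after — 2.7 units closer together.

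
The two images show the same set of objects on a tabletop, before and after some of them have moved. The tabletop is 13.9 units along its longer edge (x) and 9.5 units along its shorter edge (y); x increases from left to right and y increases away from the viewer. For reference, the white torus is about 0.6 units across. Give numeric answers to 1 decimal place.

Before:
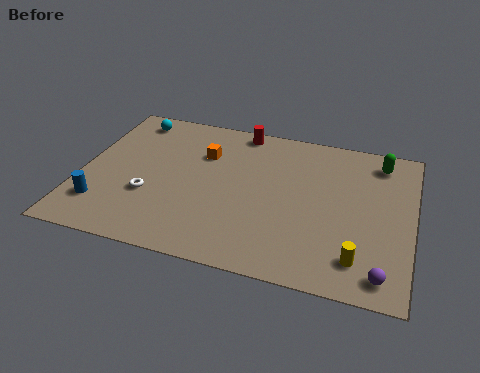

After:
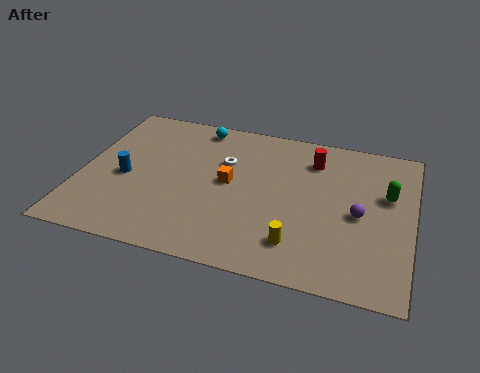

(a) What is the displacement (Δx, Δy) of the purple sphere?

(-1.1, 3.2)

The purple sphere started near (12.8, 1.2) and ended near (11.7, 4.4).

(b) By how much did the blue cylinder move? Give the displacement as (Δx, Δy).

(0.8, 2.0)

From the two frames, the blue cylinder sits at roughly (1.1, 2.2) before and (1.9, 4.2) after.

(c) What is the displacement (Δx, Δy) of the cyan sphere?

(2.9, 0.2)

The cyan sphere started near (1.7, 8.2) and ended near (4.6, 8.4).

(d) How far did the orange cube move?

2.0

The orange cube moved from about (5.0, 6.6) to (6.2, 5.0), a distance of √(1.2² + 1.6²) ≈ 2.0.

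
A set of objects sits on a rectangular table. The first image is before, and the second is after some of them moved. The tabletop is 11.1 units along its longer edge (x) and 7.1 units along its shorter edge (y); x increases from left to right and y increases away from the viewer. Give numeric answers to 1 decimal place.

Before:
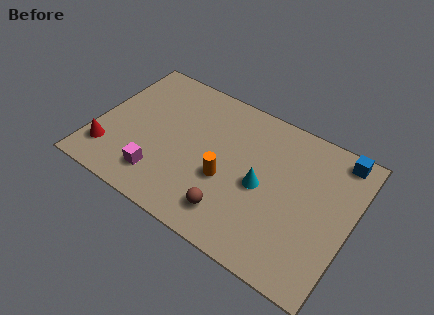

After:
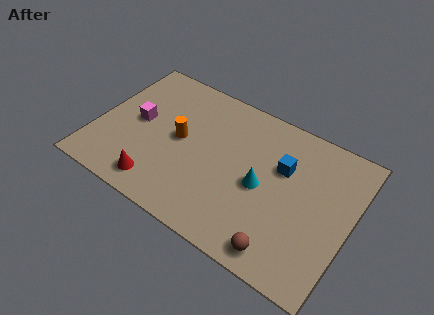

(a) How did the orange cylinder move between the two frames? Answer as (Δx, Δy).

(-2.2, 0.9)

From the two frames, the orange cylinder sits at roughly (5.8, 2.8) before and (3.6, 3.7) after.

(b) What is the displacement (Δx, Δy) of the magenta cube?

(-1.4, 2.2)

The magenta cube was at about (3.1, 1.5) and moved to about (1.7, 3.7).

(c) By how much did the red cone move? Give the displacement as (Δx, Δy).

(2.3, -0.5)

The red cone started near (0.8, 1.6) and ended near (3.1, 1.1).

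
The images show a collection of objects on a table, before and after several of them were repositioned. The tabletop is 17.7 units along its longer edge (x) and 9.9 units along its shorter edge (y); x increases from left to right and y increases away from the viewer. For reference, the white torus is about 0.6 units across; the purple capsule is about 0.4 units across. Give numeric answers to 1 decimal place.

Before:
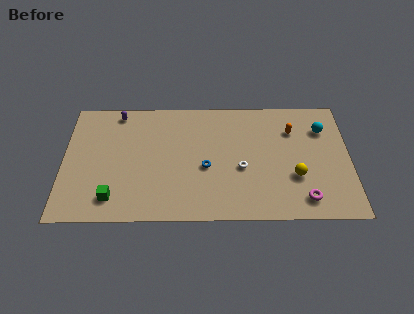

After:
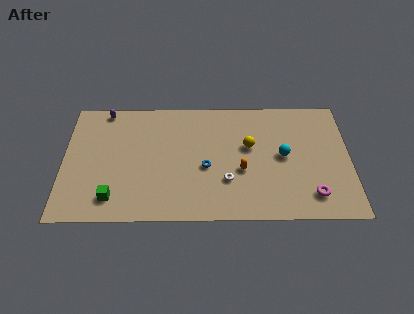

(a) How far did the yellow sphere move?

3.8

The yellow sphere moved from about (14.3, 3.4) to (11.5, 5.9), a distance of √(2.8² + 2.5²) ≈ 3.8.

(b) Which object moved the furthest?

the orange capsule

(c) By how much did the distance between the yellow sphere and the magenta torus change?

+3.6

The distance was about 1.9 in the first image and 5.5 in the second, so they moved 3.6 units further apart.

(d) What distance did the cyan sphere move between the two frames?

3.3

The cyan sphere was near (16.1, 7.3) before and (13.6, 5.1) after, so it travelled √(2.5² + 2.2²) ≈ 3.3 units.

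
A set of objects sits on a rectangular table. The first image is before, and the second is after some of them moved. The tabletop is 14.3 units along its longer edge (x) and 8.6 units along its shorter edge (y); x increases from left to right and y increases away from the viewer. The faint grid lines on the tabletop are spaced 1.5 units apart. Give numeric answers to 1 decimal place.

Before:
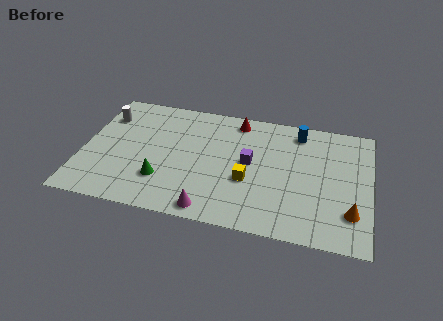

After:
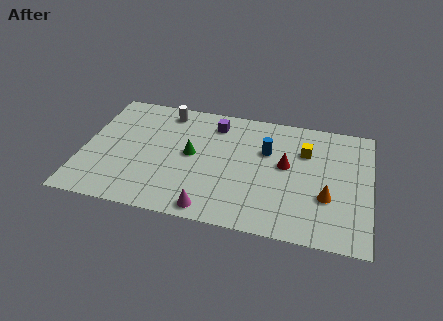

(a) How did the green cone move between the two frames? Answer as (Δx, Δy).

(1.3, 2.1)

The green cone started near (4.1, 2.4) and ended near (5.4, 4.5).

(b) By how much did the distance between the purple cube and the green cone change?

-2.0

Before: roughly 4.7 units apart; after: 2.7. That's 2.0 units closer together.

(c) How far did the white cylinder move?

3.2

The white cylinder moved from about (0.9, 6.4) to (3.9, 7.4), a distance of √(3.0² + 1.0²) ≈ 3.2.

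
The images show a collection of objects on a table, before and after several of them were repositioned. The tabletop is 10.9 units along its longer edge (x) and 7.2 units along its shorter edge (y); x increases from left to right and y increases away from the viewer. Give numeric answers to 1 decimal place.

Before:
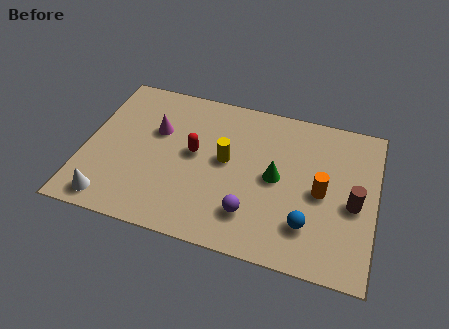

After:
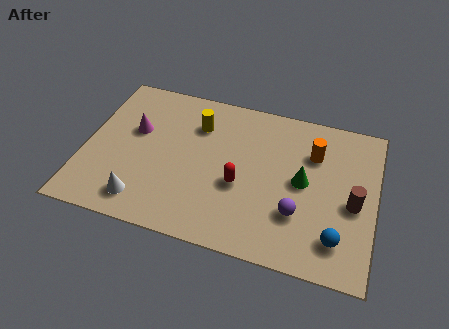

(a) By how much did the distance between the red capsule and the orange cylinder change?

-1.4

Before: roughly 4.8 units apart; after: 3.4. That's 1.4 units closer together.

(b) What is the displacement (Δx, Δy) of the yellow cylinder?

(-1.2, 1.4)

The yellow cylinder started near (5.3, 3.9) and ended near (4.1, 5.3).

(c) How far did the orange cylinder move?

1.7

The orange cylinder was near (8.9, 3.4) before and (8.5, 5.1) after, so it travelled √(0.4² + 1.7²) ≈ 1.7 units.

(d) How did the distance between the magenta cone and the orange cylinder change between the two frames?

+0.3

Before: roughly 6.4 units apart; after: 6.7. That's 0.3 units further apart.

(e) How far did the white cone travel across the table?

1.2

From (1.2, 0.9) to (2.4, 1.2), the white cone covered √(1.2² + 0.3²) ≈ 1.2 units.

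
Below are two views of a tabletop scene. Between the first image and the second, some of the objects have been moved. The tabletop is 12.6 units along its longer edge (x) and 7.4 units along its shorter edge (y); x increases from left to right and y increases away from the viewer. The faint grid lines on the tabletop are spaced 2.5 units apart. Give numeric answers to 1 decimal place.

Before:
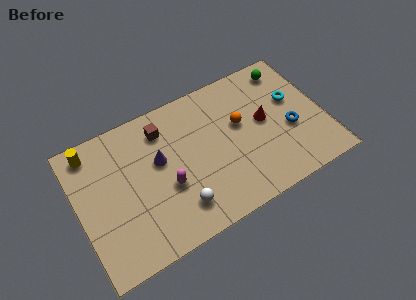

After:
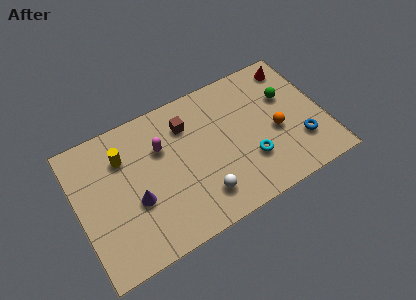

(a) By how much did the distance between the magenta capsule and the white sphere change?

+2.4

The distance was about 1.4 in the first image and 3.8 in the second, so they moved 2.4 units further apart.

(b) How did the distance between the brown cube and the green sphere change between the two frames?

-1.4

Before: roughly 6.6 units apart; after: 5.2. That's 1.4 units closer together.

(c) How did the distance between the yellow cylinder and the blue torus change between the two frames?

-1.1

They were about 10.4 units apart before and 9.3 after — 1.1 units closer together.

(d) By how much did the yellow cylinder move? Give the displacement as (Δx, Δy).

(1.5, -1.0)

The yellow cylinder was at about (1.0, 6.4) and moved to about (2.5, 5.4).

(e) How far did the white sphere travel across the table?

1.2

From (4.8, 1.6) to (6.0, 1.6), the white sphere covered √(1.2² + 0.0²) ≈ 1.2 units.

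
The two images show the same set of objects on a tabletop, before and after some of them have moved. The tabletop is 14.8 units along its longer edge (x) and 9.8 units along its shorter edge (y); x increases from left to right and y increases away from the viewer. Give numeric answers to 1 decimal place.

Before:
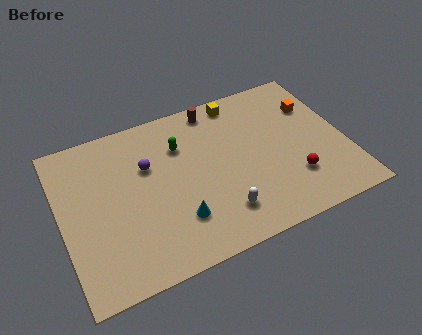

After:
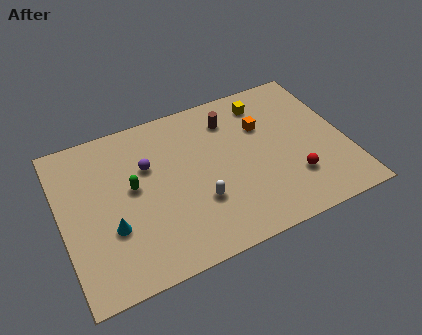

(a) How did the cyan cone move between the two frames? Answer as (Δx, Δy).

(-3.3, 0.8)

The cyan cone started near (5.7, 2.6) and ended near (2.4, 3.4).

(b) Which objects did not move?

the red sphere and the purple sphere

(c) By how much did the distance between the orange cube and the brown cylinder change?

-3.5

The distance was about 5.4 in the first image and 1.9 in the second, so they moved 3.5 units closer together.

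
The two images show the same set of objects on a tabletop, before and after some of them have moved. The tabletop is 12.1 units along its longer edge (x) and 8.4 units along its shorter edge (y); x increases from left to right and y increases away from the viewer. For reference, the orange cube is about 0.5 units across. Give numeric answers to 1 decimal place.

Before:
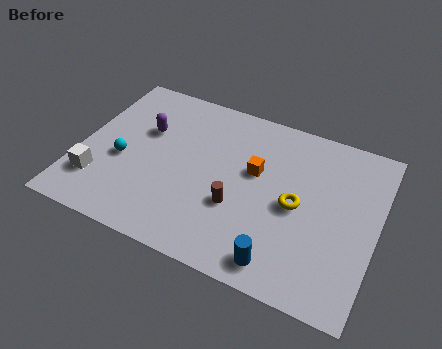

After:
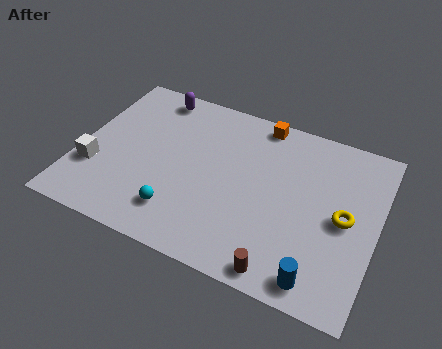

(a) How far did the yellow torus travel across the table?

1.9

The yellow torus was near (8.9, 4.0) before and (10.8, 4.1) after, so it travelled √(1.9² + 0.1²) ≈ 1.9 units.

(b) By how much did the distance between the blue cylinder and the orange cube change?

+3.1

The distance was about 4.2 in the first image and 7.3 in the second, so they moved 3.1 units further apart.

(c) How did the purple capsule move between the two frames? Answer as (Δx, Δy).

(0.1, 2.0)

From the two frames, the purple capsule sits at roughly (2.5, 5.4) before and (2.6, 7.4) after.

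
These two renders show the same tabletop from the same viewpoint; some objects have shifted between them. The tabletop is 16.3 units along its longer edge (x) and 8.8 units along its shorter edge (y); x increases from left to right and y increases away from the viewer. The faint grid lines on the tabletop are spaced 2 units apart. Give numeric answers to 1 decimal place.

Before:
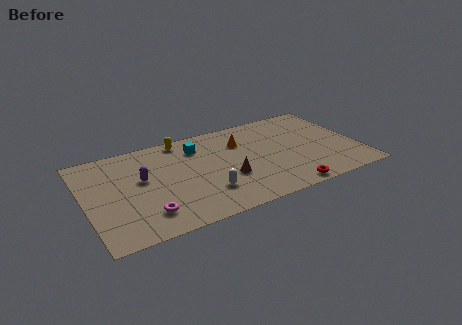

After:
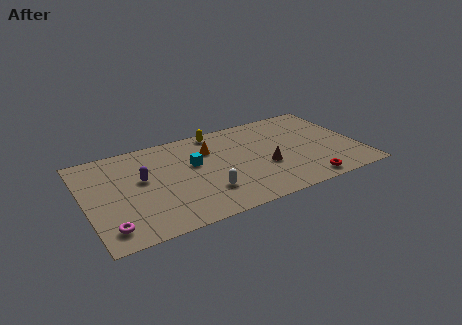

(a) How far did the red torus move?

1.2

The red torus was near (11.5, 0.8) before and (12.7, 1.0) after, so it travelled √(1.2² + 0.2²) ≈ 1.2 units.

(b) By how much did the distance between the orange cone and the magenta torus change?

+0.5

They were about 7.6 units apart before and 8.1 after — 0.5 units further apart.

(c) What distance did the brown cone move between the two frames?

2.3

The brown cone was near (8.3, 3.2) before and (10.6, 3.4) after, so it travelled √(2.3² + 0.2²) ≈ 2.3 units.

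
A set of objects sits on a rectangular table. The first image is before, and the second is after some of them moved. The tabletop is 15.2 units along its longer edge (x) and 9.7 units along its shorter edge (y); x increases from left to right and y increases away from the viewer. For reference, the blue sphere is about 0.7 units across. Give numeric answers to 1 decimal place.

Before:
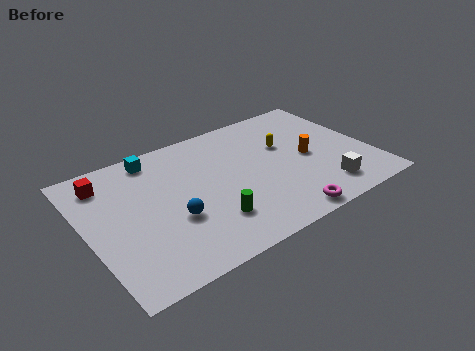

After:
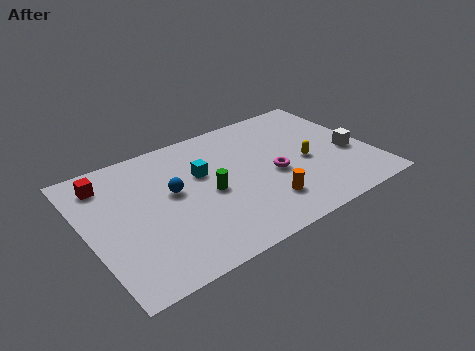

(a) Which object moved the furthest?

the orange cylinder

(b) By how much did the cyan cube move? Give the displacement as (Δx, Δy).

(2.2, -2.4)

From the two frames, the cyan cube sits at roughly (4.1, 8.5) before and (6.3, 6.1) after.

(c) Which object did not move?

the red cube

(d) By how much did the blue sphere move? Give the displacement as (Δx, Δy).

(0.3, 1.9)

The blue sphere started near (4.3, 3.6) and ended near (4.6, 5.5).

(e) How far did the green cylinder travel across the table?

2.0

The green cylinder was near (6.1, 2.5) before and (6.4, 4.5) after, so it travelled √(0.3² + 2.0²) ≈ 2.0 units.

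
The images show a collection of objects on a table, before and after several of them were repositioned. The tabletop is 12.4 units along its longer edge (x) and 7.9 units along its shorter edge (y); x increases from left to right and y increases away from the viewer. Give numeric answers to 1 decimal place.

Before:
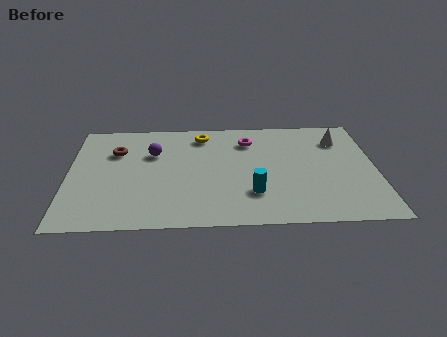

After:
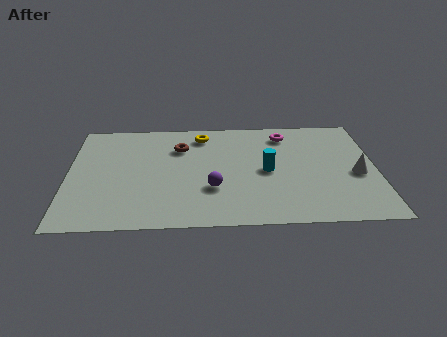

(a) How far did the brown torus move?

2.6

The brown torus moved from about (1.9, 5.5) to (4.5, 5.7), a distance of √(2.6² + 0.2²) ≈ 2.6.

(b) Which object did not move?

the yellow torus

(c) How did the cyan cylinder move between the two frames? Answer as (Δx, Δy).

(0.6, 1.6)

The cyan cylinder was at about (7.4, 2.2) and moved to about (8.0, 3.8).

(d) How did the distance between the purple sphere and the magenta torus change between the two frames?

+0.9

Before: roughly 4.0 units apart; after: 4.9. That's 0.9 units further apart.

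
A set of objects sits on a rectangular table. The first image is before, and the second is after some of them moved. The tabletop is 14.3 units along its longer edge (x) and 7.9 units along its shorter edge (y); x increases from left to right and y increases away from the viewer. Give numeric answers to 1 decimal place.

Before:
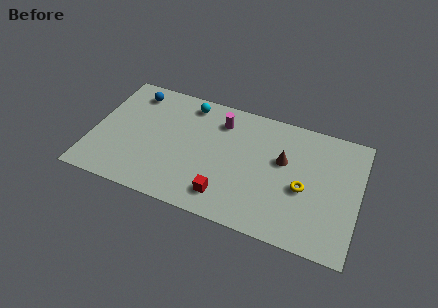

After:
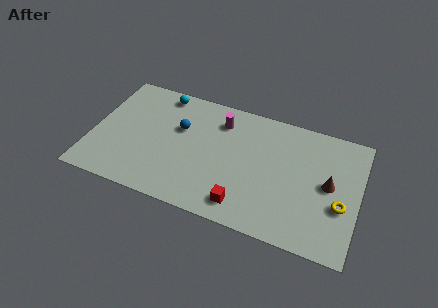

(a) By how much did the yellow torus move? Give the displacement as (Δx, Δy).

(2.0, -0.4)

The yellow torus was at about (11.4, 3.4) and moved to about (13.4, 3.0).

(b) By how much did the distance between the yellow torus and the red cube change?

+0.9

The distance was about 4.4 in the first image and 5.3 in the second, so they moved 0.9 units further apart.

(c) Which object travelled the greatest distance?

the blue sphere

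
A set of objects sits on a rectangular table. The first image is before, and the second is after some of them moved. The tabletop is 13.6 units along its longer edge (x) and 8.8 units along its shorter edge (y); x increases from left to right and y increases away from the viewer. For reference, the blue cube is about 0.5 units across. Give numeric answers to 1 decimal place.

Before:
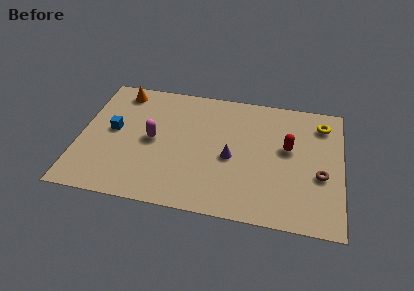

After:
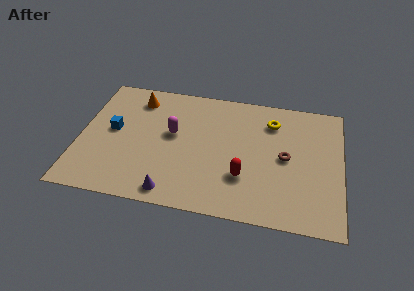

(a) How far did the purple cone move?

4.1

The purple cone moved from about (7.9, 3.9) to (5.0, 1.0), a distance of √(2.9² + 2.9²) ≈ 4.1.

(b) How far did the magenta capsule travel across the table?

1.2

From (3.8, 4.4) to (4.8, 5.0), the magenta capsule covered √(1.0² + 0.6²) ≈ 1.2 units.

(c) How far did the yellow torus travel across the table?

2.6

From (12.5, 7.1) to (9.9, 6.8), the yellow torus covered √(2.6² + 0.3²) ≈ 2.6 units.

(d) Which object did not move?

the blue cube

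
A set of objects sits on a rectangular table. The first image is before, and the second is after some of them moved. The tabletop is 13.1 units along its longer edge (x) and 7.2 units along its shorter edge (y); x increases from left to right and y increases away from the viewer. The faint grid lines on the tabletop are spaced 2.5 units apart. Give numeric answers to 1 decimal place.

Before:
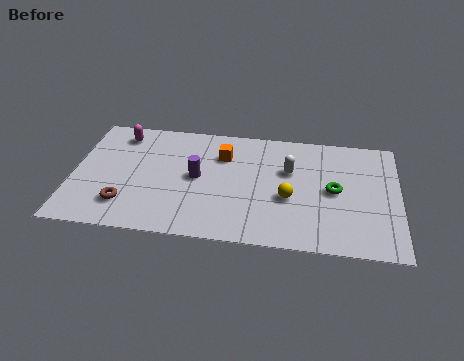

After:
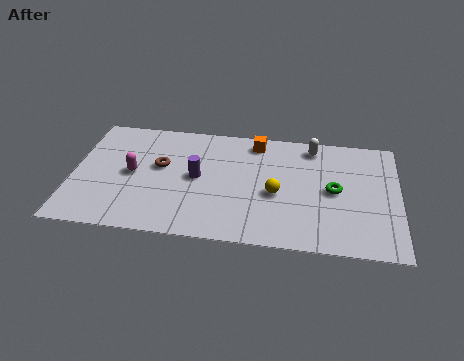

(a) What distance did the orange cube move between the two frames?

1.6

The orange cube moved from about (6.0, 5.2) to (7.3, 6.2), a distance of √(1.3² + 1.0²) ≈ 1.6.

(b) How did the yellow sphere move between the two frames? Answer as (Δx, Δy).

(-0.5, 0.2)

The yellow sphere was at about (8.7, 2.9) and moved to about (8.2, 3.1).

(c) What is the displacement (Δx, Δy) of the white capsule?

(0.9, 1.6)

The white capsule started near (8.7, 4.6) and ended near (9.6, 6.2).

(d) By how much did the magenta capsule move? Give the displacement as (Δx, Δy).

(0.6, -2.4)

From the two frames, the magenta capsule sits at roughly (1.8, 6.0) before and (2.4, 3.6) after.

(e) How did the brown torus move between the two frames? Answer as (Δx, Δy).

(1.3, 2.5)

The brown torus started near (2.2, 1.7) and ended near (3.5, 4.2).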